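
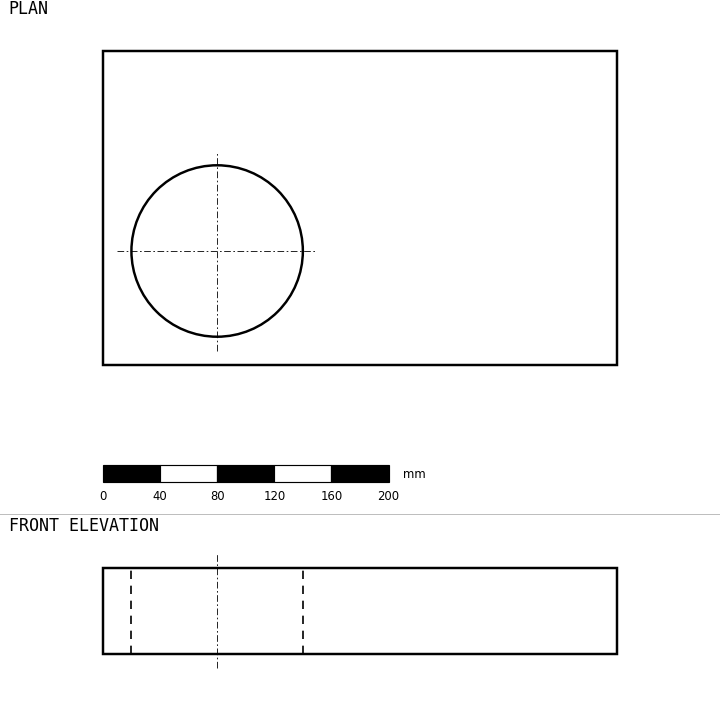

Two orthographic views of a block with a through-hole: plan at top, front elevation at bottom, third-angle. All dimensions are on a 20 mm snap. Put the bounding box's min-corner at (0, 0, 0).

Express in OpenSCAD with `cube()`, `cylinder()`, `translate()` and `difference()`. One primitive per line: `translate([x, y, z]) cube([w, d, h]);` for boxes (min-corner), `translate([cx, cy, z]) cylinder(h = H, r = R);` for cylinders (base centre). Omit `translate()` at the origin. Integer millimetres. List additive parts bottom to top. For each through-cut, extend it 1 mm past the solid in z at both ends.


difference() {
  cube([360, 220, 60]);
  translate([80, 80, -1]) cylinder(h = 62, r = 60);
}


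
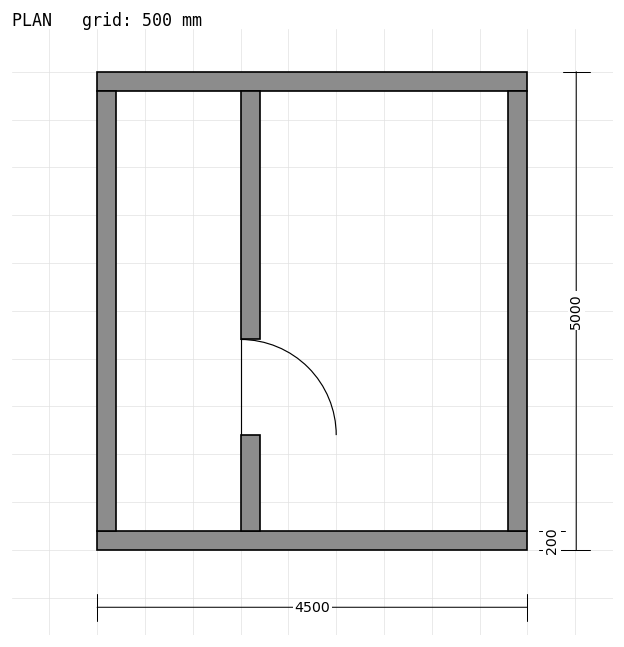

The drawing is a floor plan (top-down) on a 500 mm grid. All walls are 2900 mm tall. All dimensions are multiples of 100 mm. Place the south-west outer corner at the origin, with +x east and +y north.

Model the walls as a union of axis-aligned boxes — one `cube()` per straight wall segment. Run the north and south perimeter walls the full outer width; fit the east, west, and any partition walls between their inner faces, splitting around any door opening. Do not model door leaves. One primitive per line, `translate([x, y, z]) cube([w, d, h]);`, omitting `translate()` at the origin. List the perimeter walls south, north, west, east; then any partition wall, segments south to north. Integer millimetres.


cube([4500, 200, 2900]);
translate([0, 4800, 0]) cube([4500, 200, 2900]);
translate([0, 200, 0]) cube([200, 4600, 2900]);
translate([4300, 200, 0]) cube([200, 4600, 2900]);
translate([1500, 200, 0]) cube([200, 1000, 2900]);
translate([1500, 2200, 0]) cube([200, 2600, 2900]);


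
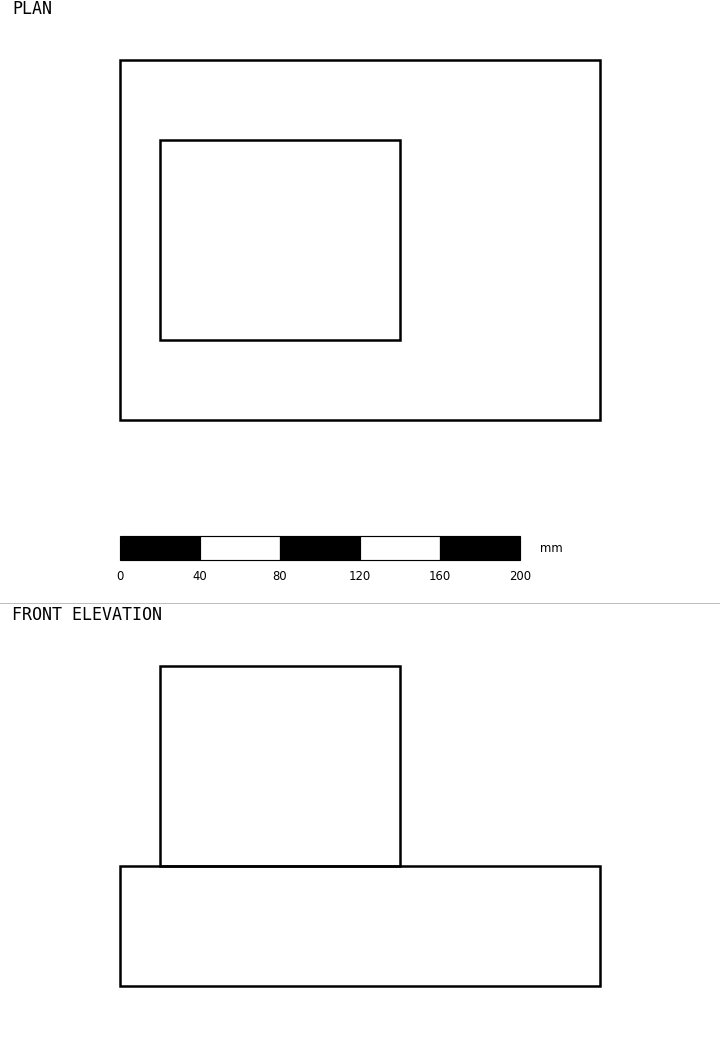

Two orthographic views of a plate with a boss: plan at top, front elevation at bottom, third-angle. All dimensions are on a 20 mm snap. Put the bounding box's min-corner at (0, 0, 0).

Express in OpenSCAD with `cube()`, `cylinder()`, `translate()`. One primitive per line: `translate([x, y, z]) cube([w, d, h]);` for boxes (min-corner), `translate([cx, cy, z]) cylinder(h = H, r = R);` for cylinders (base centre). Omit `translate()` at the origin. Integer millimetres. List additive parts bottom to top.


cube([240, 180, 60]);
translate([20, 40, 60]) cube([120, 100, 100]);


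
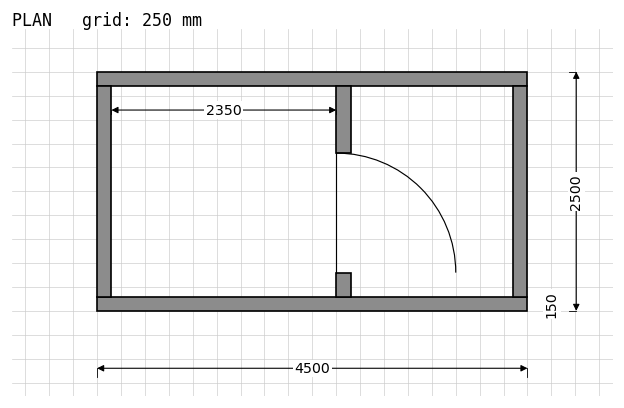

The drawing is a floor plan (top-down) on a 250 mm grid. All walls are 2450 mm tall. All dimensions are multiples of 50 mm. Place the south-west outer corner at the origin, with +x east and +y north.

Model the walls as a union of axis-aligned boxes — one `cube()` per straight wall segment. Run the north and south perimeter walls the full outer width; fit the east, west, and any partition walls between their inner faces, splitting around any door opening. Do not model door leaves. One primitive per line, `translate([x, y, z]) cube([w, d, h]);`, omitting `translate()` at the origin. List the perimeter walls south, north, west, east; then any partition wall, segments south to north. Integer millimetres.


cube([4500, 150, 2450]);
translate([0, 2350, 0]) cube([4500, 150, 2450]);
translate([0, 150, 0]) cube([150, 2200, 2450]);
translate([4350, 150, 0]) cube([150, 2200, 2450]);
translate([2500, 150, 0]) cube([150, 250, 2450]);
translate([2500, 1650, 0]) cube([150, 700, 2450]);


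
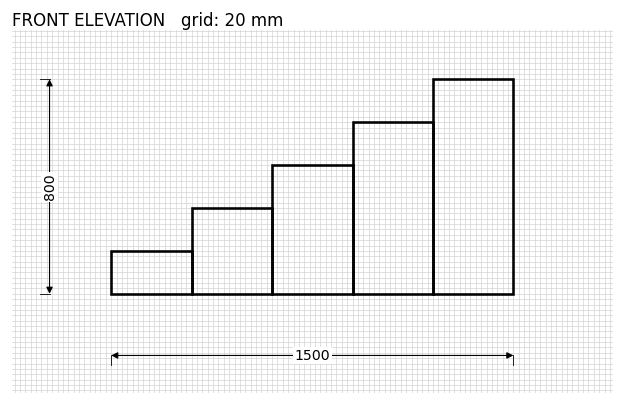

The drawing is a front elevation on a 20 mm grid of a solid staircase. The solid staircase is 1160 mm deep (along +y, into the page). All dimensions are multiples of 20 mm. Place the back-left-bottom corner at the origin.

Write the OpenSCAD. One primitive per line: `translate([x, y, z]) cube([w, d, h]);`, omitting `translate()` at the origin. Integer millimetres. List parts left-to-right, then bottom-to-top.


cube([300, 1160, 160]);
translate([300, 0, 0]) cube([300, 1160, 320]);
translate([600, 0, 0]) cube([300, 1160, 480]);
translate([900, 0, 0]) cube([300, 1160, 640]);
translate([1200, 0, 0]) cube([300, 1160, 800]);


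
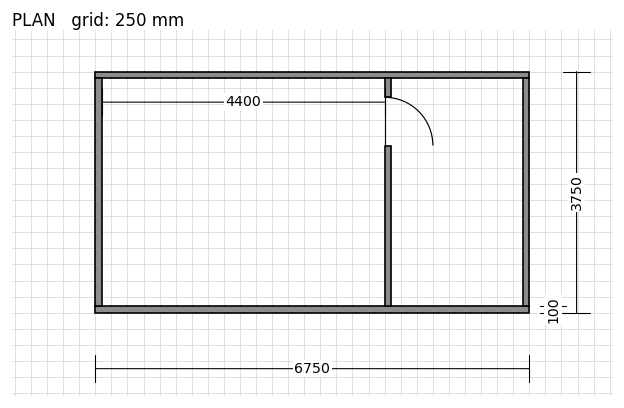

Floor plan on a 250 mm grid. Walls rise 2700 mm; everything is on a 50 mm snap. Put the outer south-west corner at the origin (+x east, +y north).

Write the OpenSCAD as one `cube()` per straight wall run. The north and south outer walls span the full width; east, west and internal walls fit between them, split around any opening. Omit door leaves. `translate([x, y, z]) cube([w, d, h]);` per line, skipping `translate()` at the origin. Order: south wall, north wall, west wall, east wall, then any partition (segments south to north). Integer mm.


cube([6750, 100, 2700]);
translate([0, 3650, 0]) cube([6750, 100, 2700]);
translate([0, 100, 0]) cube([100, 3550, 2700]);
translate([6650, 100, 0]) cube([100, 3550, 2700]);
translate([4500, 100, 0]) cube([100, 2500, 2700]);
translate([4500, 3350, 0]) cube([100, 300, 2700]);


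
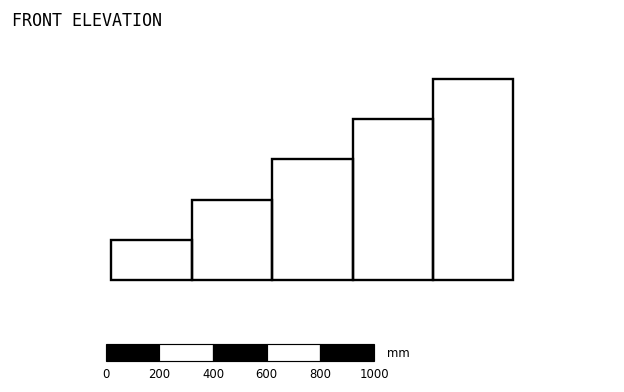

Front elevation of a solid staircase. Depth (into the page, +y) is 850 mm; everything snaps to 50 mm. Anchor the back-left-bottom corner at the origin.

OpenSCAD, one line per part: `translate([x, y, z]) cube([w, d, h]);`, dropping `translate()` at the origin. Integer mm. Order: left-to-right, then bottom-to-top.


cube([300, 850, 150]);
translate([300, 0, 0]) cube([300, 850, 300]);
translate([600, 0, 0]) cube([300, 850, 450]);
translate([900, 0, 0]) cube([300, 850, 600]);
translate([1200, 0, 0]) cube([300, 850, 750]);


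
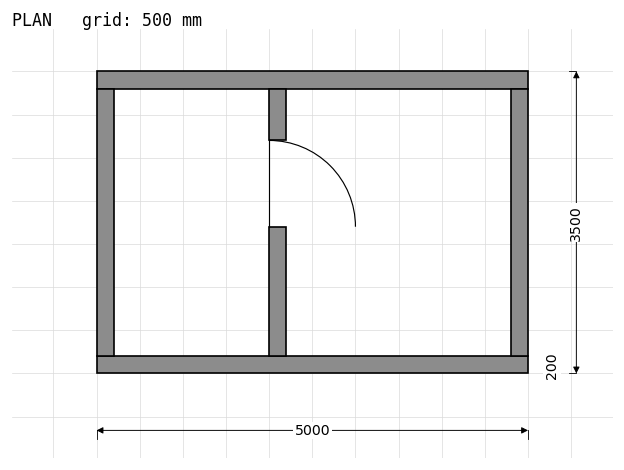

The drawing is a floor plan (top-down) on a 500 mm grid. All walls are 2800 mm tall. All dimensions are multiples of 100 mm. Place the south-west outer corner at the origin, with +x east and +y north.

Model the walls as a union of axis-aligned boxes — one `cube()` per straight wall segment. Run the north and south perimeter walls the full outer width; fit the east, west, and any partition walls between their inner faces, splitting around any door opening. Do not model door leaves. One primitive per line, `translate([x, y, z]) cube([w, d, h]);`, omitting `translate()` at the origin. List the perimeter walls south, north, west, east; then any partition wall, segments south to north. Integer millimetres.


cube([5000, 200, 2800]);
translate([0, 3300, 0]) cube([5000, 200, 2800]);
translate([0, 200, 0]) cube([200, 3100, 2800]);
translate([4800, 200, 0]) cube([200, 3100, 2800]);
translate([2000, 200, 0]) cube([200, 1500, 2800]);
translate([2000, 2700, 0]) cube([200, 600, 2800]);


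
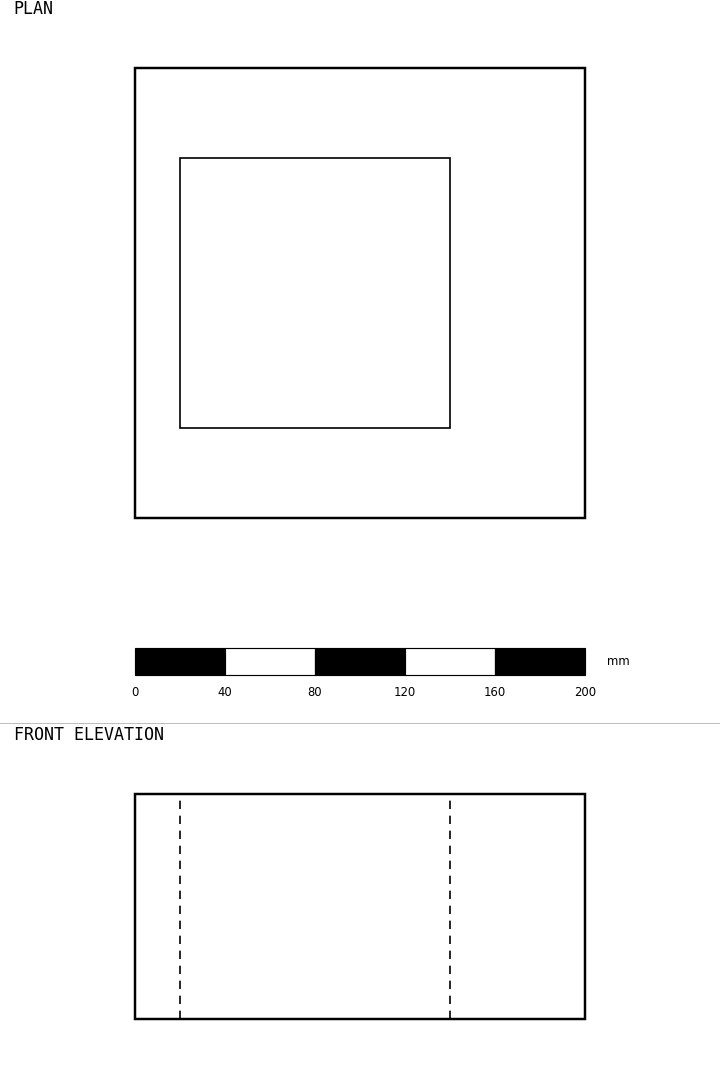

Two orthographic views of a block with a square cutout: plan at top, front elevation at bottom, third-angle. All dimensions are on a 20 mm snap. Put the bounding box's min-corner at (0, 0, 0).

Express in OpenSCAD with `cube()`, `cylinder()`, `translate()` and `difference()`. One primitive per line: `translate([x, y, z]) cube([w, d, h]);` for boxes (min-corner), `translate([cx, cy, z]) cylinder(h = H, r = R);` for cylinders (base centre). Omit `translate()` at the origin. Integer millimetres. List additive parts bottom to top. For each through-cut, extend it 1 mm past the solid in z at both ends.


difference() {
  cube([200, 200, 100]);
  translate([20, 40, -1]) cube([120, 120, 102]);
}


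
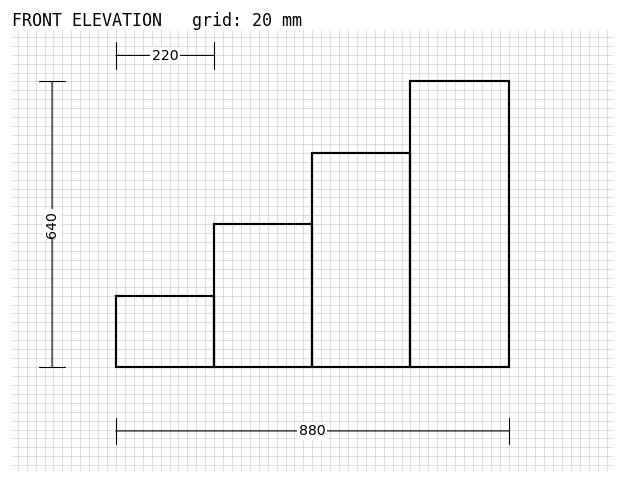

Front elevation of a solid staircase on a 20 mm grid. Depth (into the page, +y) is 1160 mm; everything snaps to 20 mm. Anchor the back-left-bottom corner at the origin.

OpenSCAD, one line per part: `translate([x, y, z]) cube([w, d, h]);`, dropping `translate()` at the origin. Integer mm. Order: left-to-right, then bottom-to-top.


cube([220, 1160, 160]);
translate([220, 0, 0]) cube([220, 1160, 320]);
translate([440, 0, 0]) cube([220, 1160, 480]);
translate([660, 0, 0]) cube([220, 1160, 640]);


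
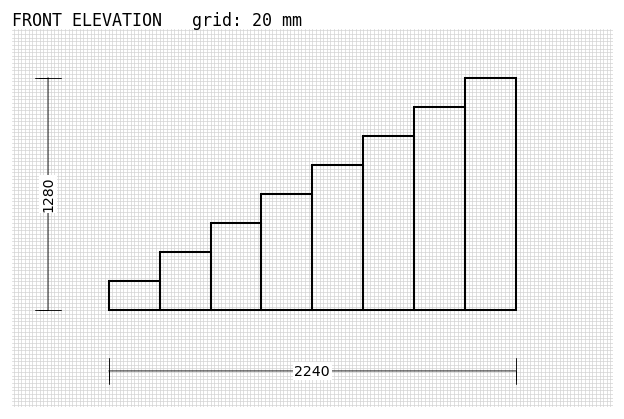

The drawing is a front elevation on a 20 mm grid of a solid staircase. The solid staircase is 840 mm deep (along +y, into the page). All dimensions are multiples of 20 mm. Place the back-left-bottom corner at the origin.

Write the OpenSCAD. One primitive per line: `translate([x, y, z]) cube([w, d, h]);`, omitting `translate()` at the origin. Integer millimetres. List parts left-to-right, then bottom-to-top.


cube([280, 840, 160]);
translate([280, 0, 0]) cube([280, 840, 320]);
translate([560, 0, 0]) cube([280, 840, 480]);
translate([840, 0, 0]) cube([280, 840, 640]);
translate([1120, 0, 0]) cube([280, 840, 800]);
translate([1400, 0, 0]) cube([280, 840, 960]);
translate([1680, 0, 0]) cube([280, 840, 1120]);
translate([1960, 0, 0]) cube([280, 840, 1280]);


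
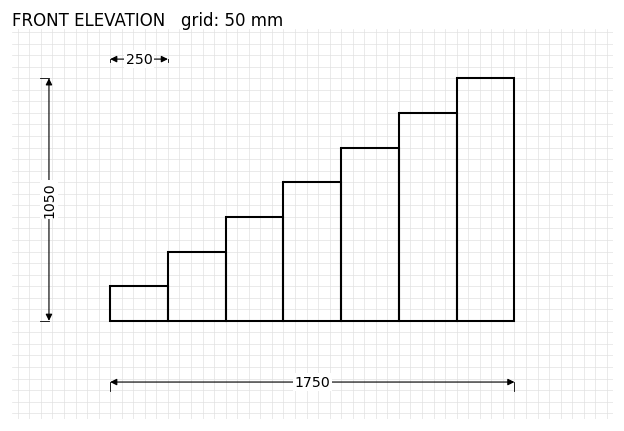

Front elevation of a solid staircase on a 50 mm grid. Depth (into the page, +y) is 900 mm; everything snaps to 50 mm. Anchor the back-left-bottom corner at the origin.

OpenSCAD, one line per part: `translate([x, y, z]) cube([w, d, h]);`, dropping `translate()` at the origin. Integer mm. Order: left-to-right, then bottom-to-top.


cube([250, 900, 150]);
translate([250, 0, 0]) cube([250, 900, 300]);
translate([500, 0, 0]) cube([250, 900, 450]);
translate([750, 0, 0]) cube([250, 900, 600]);
translate([1000, 0, 0]) cube([250, 900, 750]);
translate([1250, 0, 0]) cube([250, 900, 900]);
translate([1500, 0, 0]) cube([250, 900, 1050]);


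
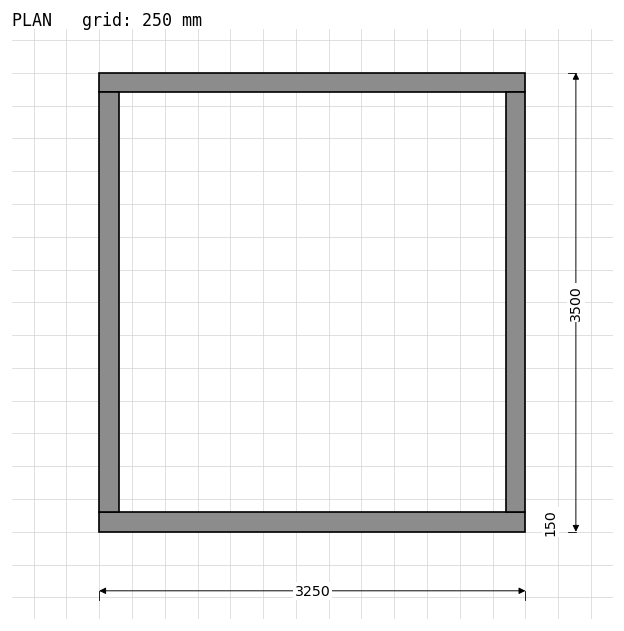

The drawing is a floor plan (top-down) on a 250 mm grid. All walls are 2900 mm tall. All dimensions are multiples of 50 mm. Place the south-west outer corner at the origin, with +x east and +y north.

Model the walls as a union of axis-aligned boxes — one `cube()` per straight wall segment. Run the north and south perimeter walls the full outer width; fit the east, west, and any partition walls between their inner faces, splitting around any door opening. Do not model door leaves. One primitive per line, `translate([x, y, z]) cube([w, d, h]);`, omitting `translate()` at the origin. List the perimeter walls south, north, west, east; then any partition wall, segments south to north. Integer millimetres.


cube([3250, 150, 2900]);
translate([0, 3350, 0]) cube([3250, 150, 2900]);
translate([0, 150, 0]) cube([150, 3200, 2900]);
translate([3100, 150, 0]) cube([150, 3200, 2900]);


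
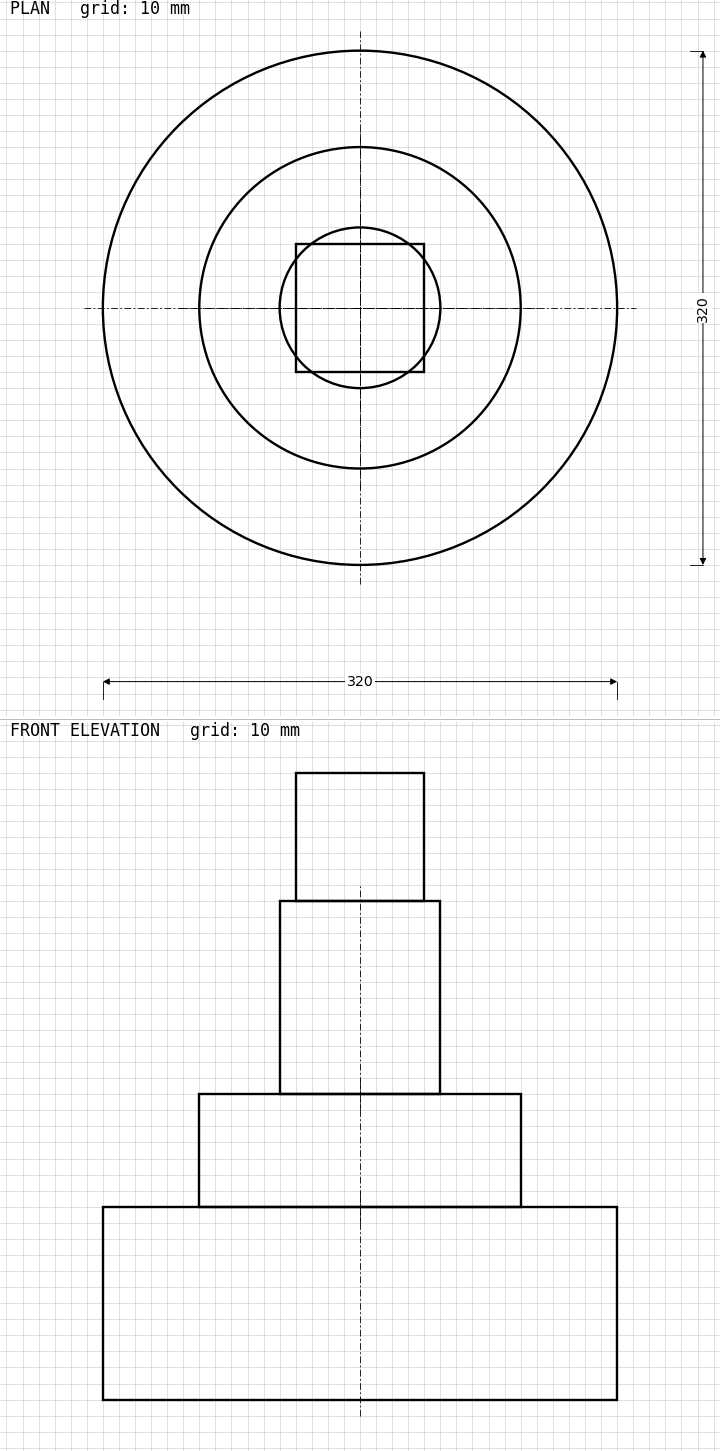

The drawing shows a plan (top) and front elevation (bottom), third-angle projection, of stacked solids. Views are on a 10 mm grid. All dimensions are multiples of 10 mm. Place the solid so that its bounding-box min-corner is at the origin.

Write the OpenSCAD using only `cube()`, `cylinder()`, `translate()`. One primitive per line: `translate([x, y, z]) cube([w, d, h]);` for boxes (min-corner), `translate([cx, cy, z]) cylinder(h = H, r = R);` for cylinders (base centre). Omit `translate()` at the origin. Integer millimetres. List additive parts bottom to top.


translate([160, 160, 0]) cylinder(h = 120, r = 160);
translate([160, 160, 120]) cylinder(h = 70, r = 100);
translate([160, 160, 190]) cylinder(h = 120, r = 50);
translate([120, 120, 310]) cube([80, 80, 80]);


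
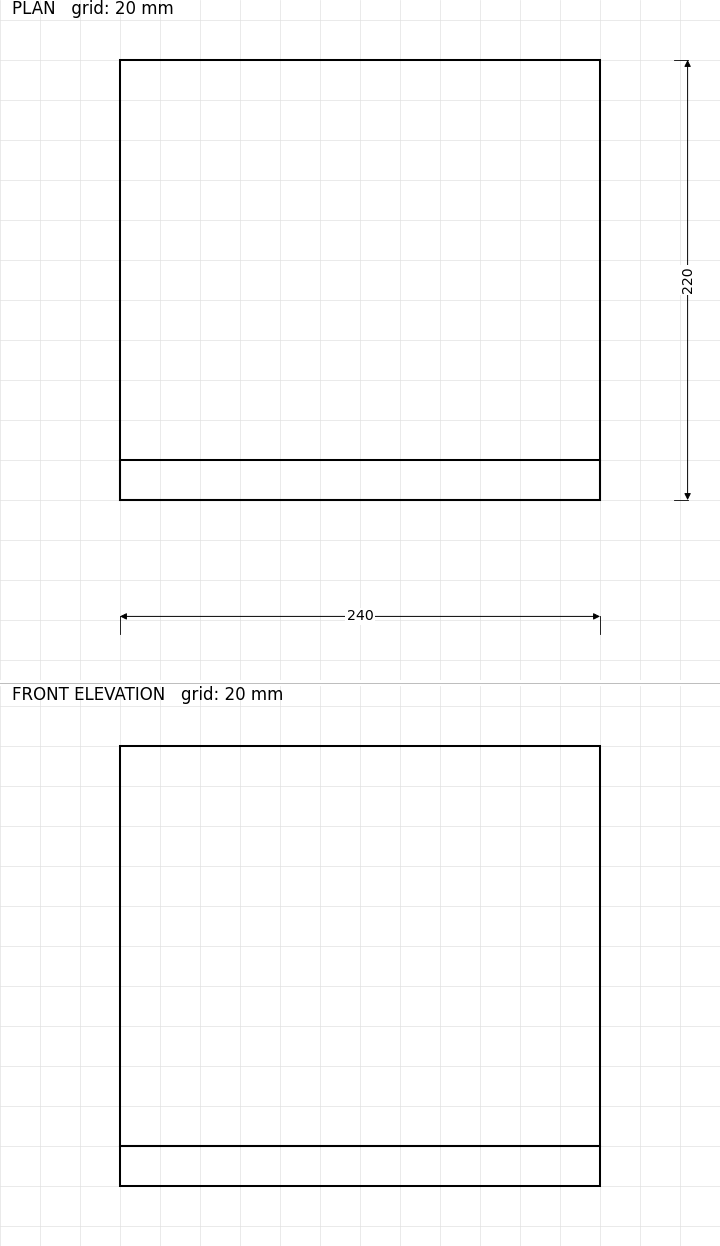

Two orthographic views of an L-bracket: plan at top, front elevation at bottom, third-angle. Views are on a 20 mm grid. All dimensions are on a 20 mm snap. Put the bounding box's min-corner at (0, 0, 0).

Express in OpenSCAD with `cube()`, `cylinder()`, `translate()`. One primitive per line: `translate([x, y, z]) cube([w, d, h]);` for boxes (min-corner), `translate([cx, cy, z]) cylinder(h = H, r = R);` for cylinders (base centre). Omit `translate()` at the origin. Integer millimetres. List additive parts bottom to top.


cube([240, 220, 20]);
translate([0, 0, 20]) cube([240, 20, 200]);


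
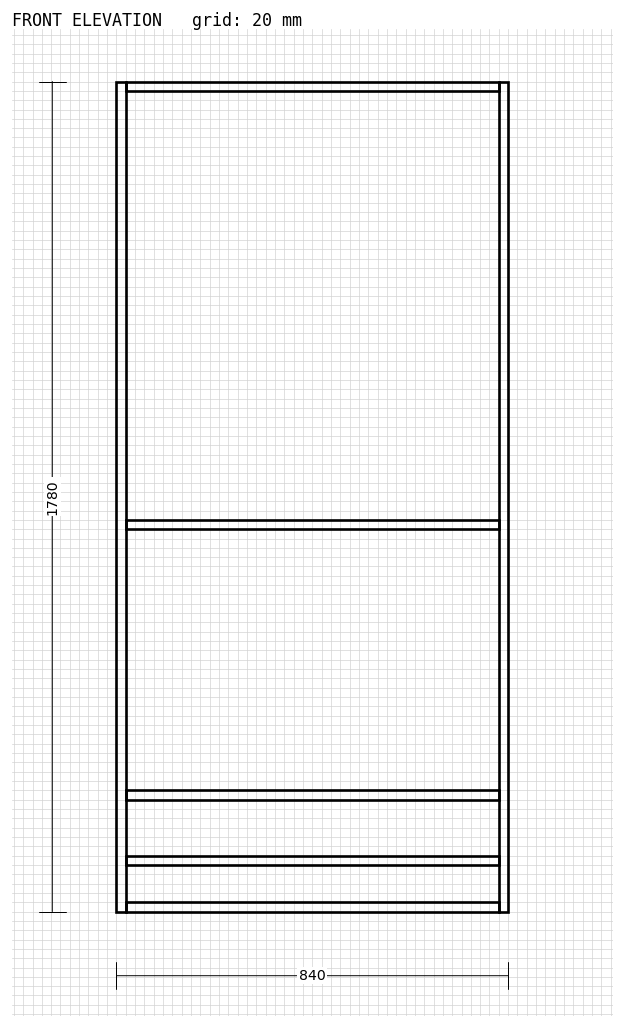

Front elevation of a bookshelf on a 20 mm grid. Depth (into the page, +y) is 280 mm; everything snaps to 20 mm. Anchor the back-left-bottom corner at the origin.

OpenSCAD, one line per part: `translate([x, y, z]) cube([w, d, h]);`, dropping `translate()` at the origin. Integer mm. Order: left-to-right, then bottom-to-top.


cube([20, 280, 1780]);
translate([20, 0, 0]) cube([800, 280, 20]);
translate([20, 0, 100]) cube([800, 280, 20]);
translate([20, 0, 240]) cube([800, 280, 20]);
translate([20, 0, 820]) cube([800, 280, 20]);
translate([20, 0, 1760]) cube([800, 280, 20]);
translate([820, 0, 0]) cube([20, 280, 1780]);


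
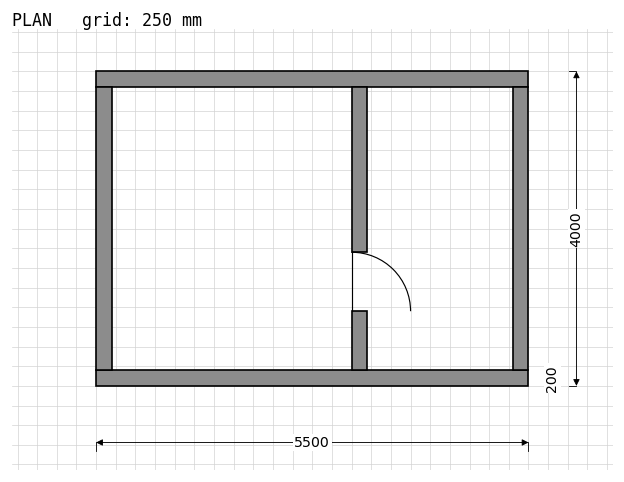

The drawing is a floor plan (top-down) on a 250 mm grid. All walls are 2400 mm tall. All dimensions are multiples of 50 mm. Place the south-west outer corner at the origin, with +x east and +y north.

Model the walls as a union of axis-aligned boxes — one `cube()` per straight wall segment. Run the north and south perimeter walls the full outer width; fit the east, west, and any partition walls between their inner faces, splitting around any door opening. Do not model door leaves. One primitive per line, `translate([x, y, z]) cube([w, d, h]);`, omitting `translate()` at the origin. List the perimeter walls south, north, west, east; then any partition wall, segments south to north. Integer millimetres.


cube([5500, 200, 2400]);
translate([0, 3800, 0]) cube([5500, 200, 2400]);
translate([0, 200, 0]) cube([200, 3600, 2400]);
translate([5300, 200, 0]) cube([200, 3600, 2400]);
translate([3250, 200, 0]) cube([200, 750, 2400]);
translate([3250, 1700, 0]) cube([200, 2100, 2400]);


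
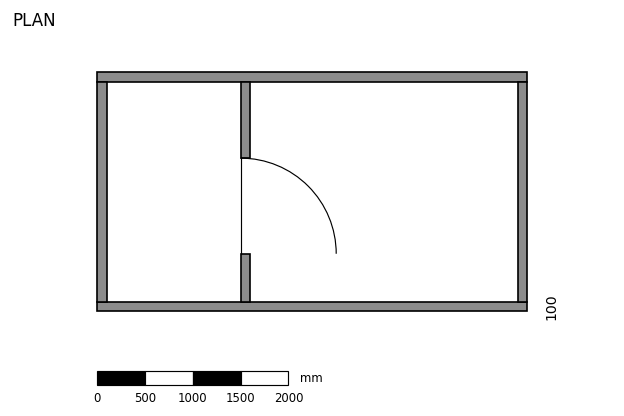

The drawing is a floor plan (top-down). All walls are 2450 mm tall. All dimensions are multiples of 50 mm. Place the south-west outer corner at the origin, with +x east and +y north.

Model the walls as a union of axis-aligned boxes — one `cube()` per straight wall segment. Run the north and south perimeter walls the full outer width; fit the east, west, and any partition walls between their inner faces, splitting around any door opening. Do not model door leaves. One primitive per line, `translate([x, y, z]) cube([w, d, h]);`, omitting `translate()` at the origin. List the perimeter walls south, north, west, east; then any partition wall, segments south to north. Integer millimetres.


cube([4500, 100, 2450]);
translate([0, 2400, 0]) cube([4500, 100, 2450]);
translate([0, 100, 0]) cube([100, 2300, 2450]);
translate([4400, 100, 0]) cube([100, 2300, 2450]);
translate([1500, 100, 0]) cube([100, 500, 2450]);
translate([1500, 1600, 0]) cube([100, 800, 2450]);


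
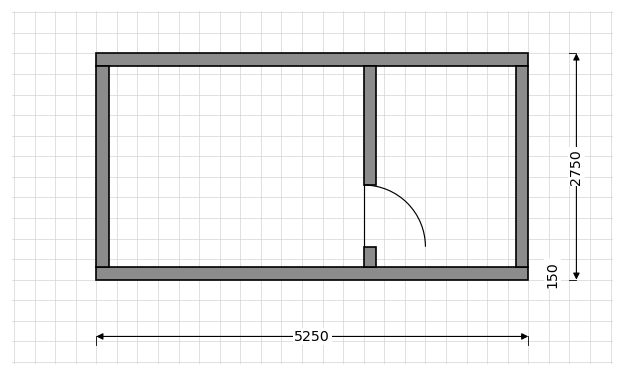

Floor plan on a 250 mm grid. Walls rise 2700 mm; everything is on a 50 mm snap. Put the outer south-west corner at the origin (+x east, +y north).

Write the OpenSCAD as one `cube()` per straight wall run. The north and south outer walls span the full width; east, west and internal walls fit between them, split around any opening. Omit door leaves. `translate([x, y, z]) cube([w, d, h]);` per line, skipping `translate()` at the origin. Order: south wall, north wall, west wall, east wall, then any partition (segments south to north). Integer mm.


cube([5250, 150, 2700]);
translate([0, 2600, 0]) cube([5250, 150, 2700]);
translate([0, 150, 0]) cube([150, 2450, 2700]);
translate([5100, 150, 0]) cube([150, 2450, 2700]);
translate([3250, 150, 0]) cube([150, 250, 2700]);
translate([3250, 1150, 0]) cube([150, 1450, 2700]);


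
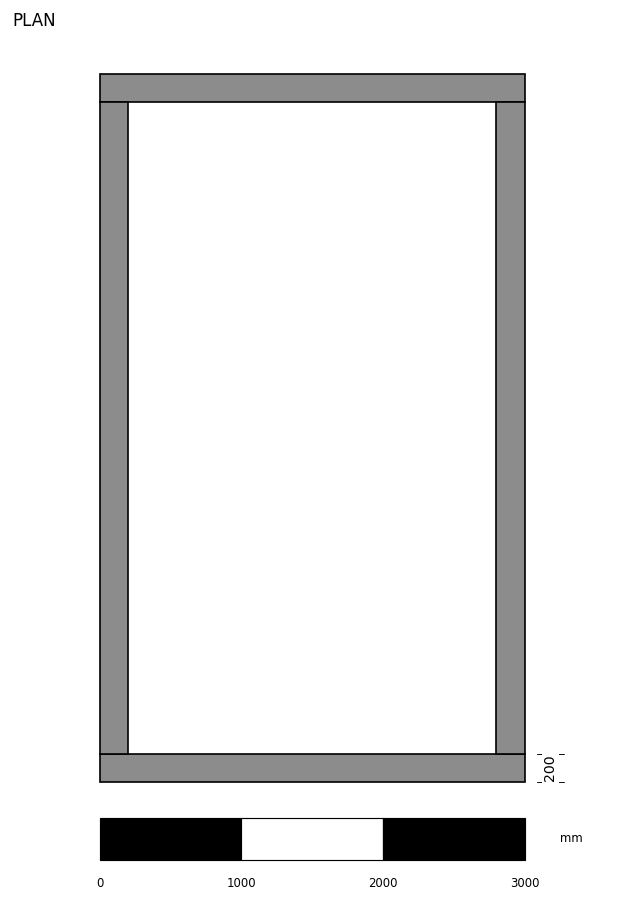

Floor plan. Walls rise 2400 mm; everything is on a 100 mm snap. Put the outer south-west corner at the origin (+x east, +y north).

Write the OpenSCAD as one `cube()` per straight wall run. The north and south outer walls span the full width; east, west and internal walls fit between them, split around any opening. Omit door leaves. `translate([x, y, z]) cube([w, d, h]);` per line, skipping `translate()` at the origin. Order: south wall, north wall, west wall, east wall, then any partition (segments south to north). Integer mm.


cube([3000, 200, 2400]);
translate([0, 4800, 0]) cube([3000, 200, 2400]);
translate([0, 200, 0]) cube([200, 4600, 2400]);
translate([2800, 200, 0]) cube([200, 4600, 2400]);


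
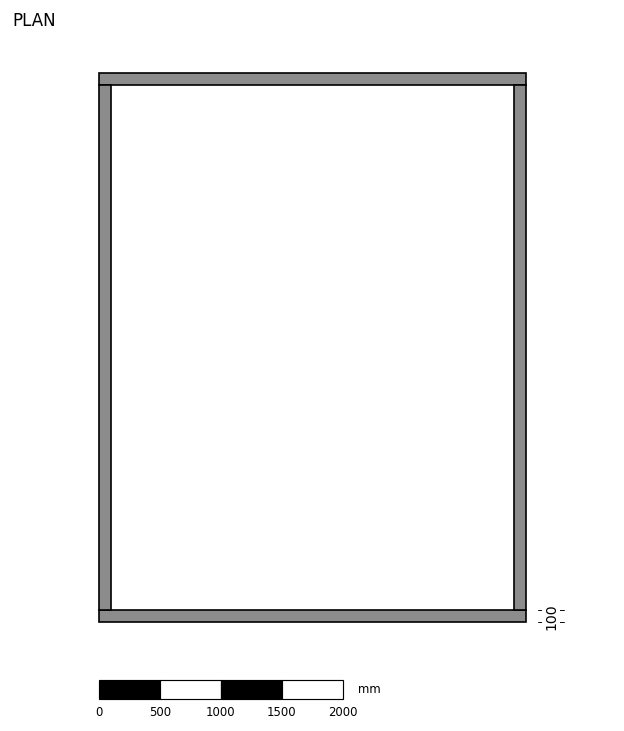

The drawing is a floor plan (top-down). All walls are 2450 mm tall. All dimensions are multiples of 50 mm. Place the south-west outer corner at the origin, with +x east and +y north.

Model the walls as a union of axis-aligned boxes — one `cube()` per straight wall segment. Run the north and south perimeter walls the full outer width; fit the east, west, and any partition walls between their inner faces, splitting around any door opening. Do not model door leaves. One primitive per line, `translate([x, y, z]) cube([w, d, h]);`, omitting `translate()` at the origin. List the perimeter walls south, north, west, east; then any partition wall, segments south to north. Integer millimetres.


cube([3500, 100, 2450]);
translate([0, 4400, 0]) cube([3500, 100, 2450]);
translate([0, 100, 0]) cube([100, 4300, 2450]);
translate([3400, 100, 0]) cube([100, 4300, 2450]);


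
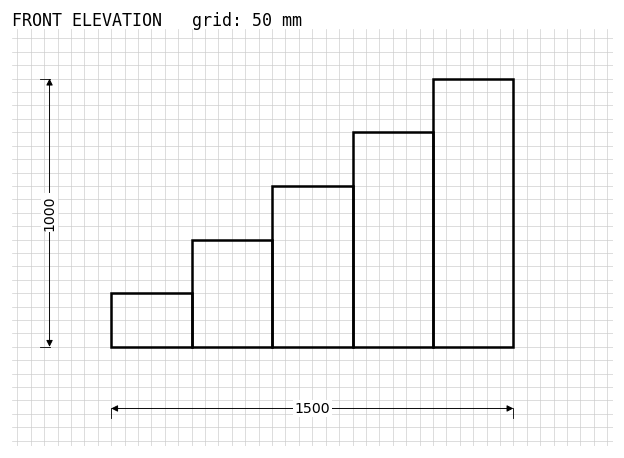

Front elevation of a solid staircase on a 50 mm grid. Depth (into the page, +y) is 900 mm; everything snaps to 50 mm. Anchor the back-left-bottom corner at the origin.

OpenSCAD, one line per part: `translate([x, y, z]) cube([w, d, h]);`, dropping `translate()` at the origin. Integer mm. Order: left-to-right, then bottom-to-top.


cube([300, 900, 200]);
translate([300, 0, 0]) cube([300, 900, 400]);
translate([600, 0, 0]) cube([300, 900, 600]);
translate([900, 0, 0]) cube([300, 900, 800]);
translate([1200, 0, 0]) cube([300, 900, 1000]);


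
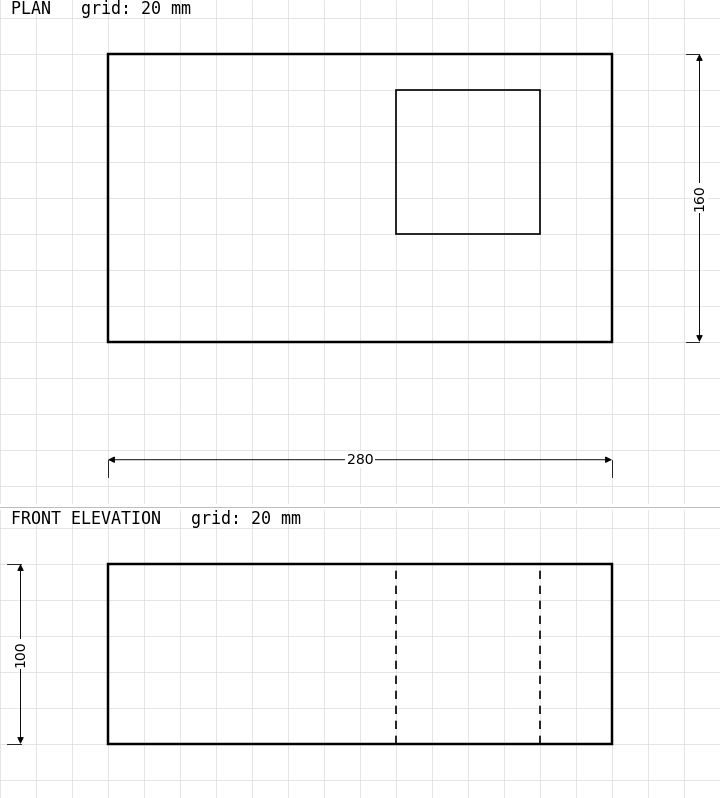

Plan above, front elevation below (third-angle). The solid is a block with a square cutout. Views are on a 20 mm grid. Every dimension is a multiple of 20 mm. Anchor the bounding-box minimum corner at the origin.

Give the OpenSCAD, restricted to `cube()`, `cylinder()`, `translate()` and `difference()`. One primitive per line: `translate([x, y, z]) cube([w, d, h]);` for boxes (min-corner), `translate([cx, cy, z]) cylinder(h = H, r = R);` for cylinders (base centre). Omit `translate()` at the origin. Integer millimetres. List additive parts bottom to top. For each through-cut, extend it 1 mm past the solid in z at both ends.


difference() {
  cube([280, 160, 100]);
  translate([160, 60, -1]) cube([80, 80, 102]);
}


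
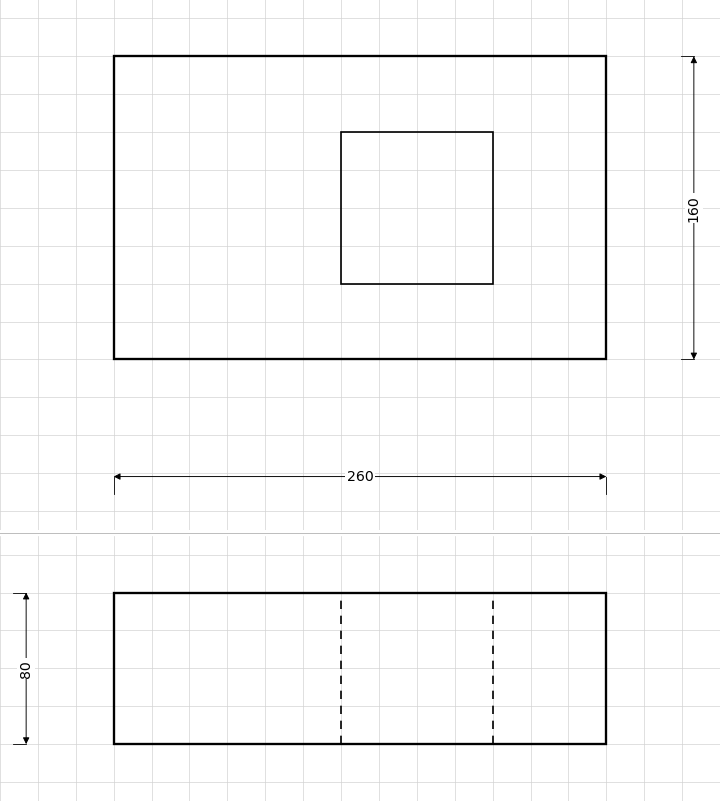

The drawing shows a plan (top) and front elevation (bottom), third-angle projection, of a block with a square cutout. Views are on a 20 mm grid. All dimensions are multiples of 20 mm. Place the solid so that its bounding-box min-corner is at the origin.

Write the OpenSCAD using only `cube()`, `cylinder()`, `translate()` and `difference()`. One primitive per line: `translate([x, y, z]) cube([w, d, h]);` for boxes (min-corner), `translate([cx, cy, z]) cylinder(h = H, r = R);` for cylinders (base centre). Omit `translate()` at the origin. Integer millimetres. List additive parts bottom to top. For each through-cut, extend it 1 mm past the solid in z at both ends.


difference() {
  cube([260, 160, 80]);
  translate([120, 40, -1]) cube([80, 80, 82]);
}


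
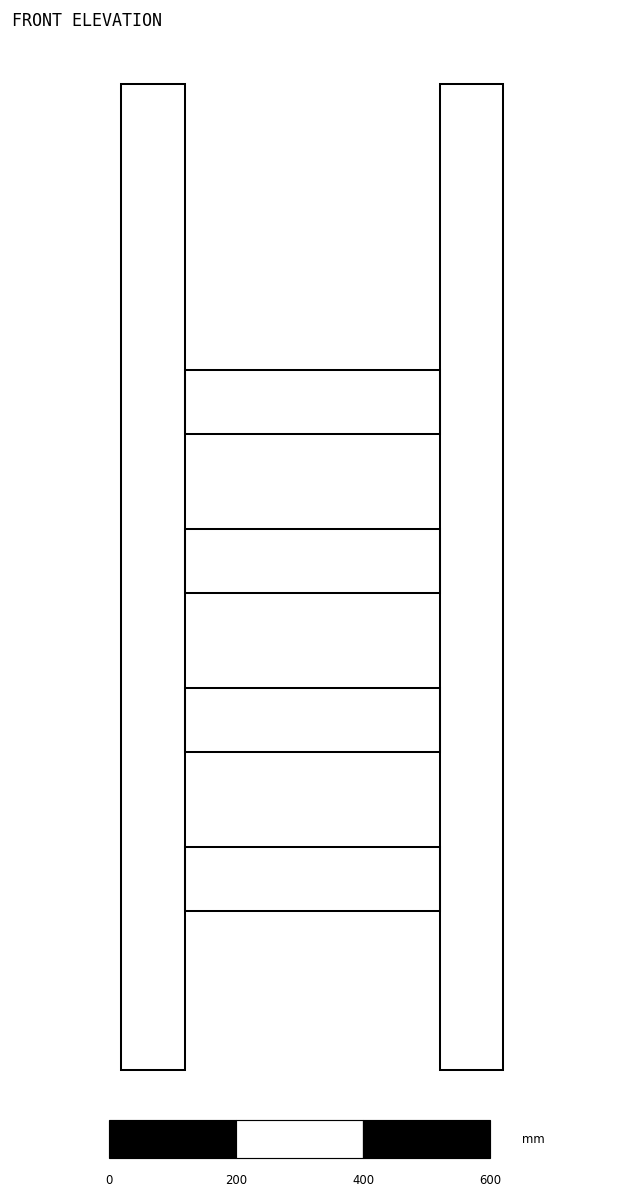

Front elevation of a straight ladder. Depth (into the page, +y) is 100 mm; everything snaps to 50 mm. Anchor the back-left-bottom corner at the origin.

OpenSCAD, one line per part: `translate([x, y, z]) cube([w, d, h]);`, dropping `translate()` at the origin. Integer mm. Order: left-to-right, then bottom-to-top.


cube([100, 100, 1550]);
translate([100, 0, 250]) cube([400, 100, 100]);
translate([100, 0, 500]) cube([400, 100, 100]);
translate([100, 0, 750]) cube([400, 100, 100]);
translate([100, 0, 1000]) cube([400, 100, 100]);
translate([500, 0, 0]) cube([100, 100, 1550]);


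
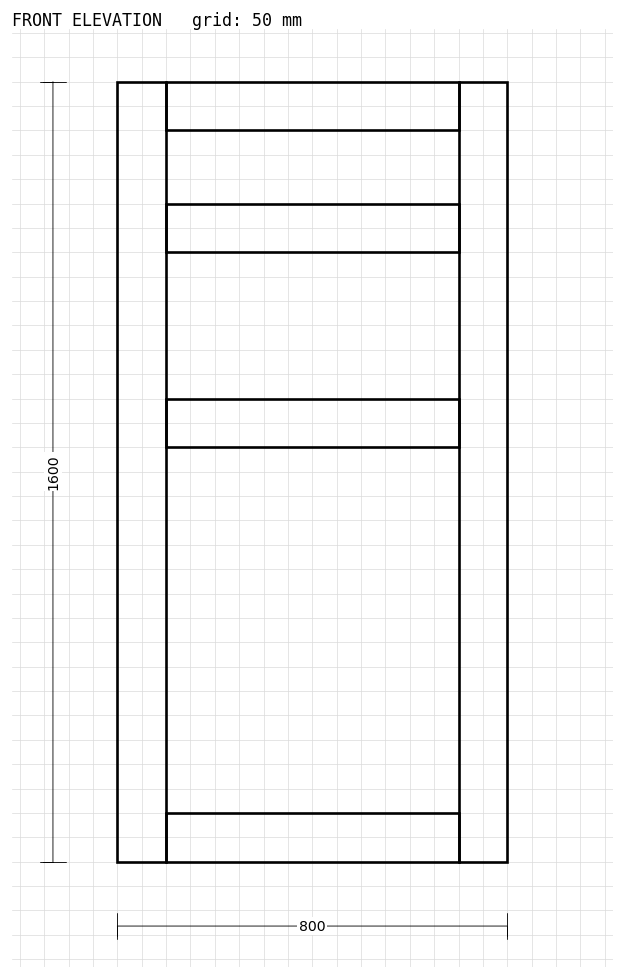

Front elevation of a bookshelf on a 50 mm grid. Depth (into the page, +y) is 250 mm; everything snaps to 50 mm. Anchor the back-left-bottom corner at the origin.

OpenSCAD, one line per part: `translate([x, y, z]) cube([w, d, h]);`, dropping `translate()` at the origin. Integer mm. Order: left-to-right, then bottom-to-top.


cube([100, 250, 1600]);
translate([100, 0, 0]) cube([600, 250, 100]);
translate([100, 0, 850]) cube([600, 250, 100]);
translate([100, 0, 1250]) cube([600, 250, 100]);
translate([100, 0, 1500]) cube([600, 250, 100]);
translate([700, 0, 0]) cube([100, 250, 1600]);


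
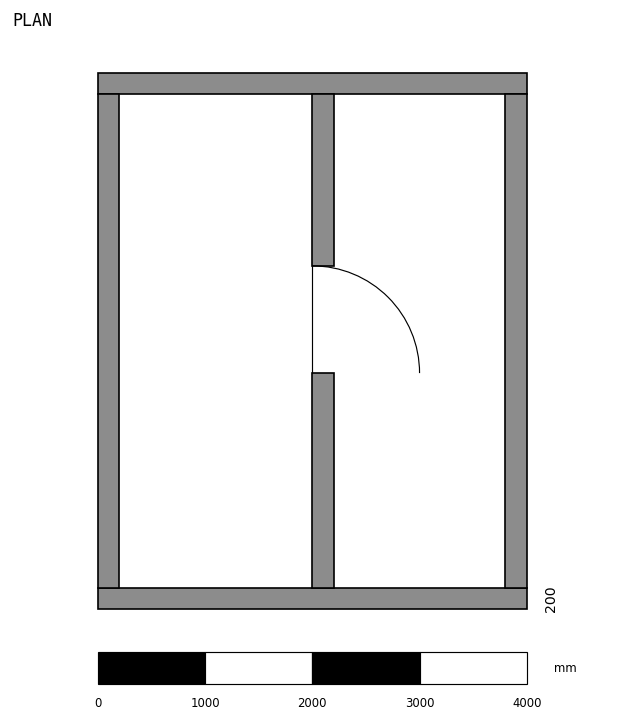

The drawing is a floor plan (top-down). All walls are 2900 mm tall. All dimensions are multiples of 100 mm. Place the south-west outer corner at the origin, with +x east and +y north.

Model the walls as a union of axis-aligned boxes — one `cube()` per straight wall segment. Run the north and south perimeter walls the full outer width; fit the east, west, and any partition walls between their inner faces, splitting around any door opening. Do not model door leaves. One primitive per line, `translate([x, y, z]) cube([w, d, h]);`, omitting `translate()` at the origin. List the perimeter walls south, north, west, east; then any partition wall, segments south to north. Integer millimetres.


cube([4000, 200, 2900]);
translate([0, 4800, 0]) cube([4000, 200, 2900]);
translate([0, 200, 0]) cube([200, 4600, 2900]);
translate([3800, 200, 0]) cube([200, 4600, 2900]);
translate([2000, 200, 0]) cube([200, 2000, 2900]);
translate([2000, 3200, 0]) cube([200, 1600, 2900]);


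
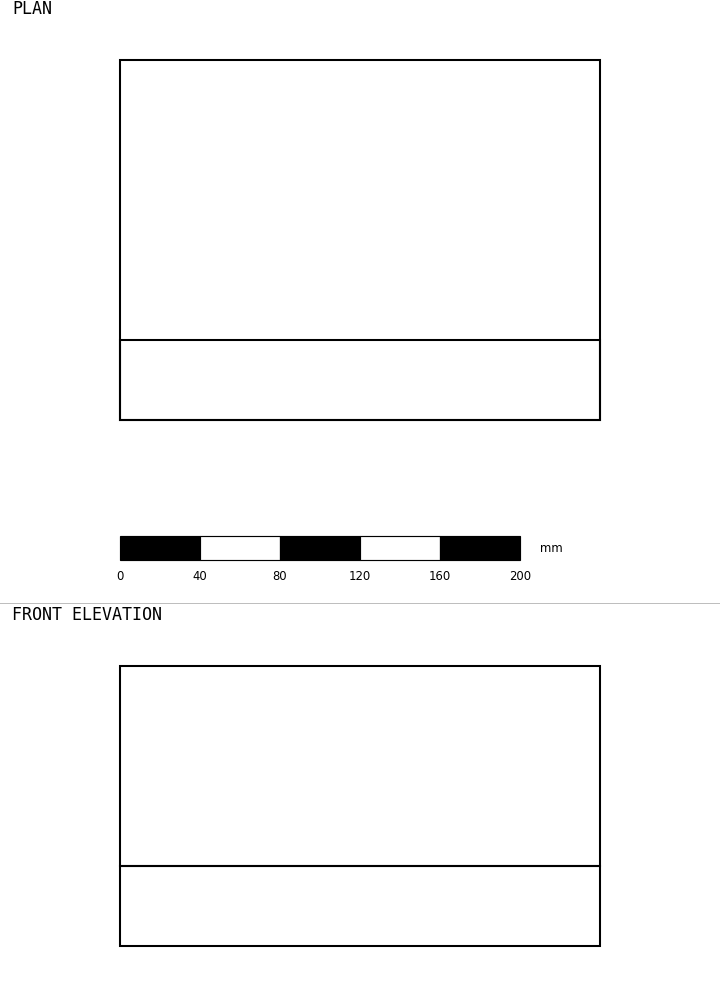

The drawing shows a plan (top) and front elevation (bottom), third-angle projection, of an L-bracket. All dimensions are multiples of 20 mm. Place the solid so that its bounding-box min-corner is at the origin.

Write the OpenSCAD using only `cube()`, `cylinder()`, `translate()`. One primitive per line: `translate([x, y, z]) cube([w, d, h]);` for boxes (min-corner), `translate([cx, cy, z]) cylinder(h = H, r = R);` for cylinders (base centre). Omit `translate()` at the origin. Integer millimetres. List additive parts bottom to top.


cube([240, 180, 40]);
translate([0, 0, 40]) cube([240, 40, 100]);


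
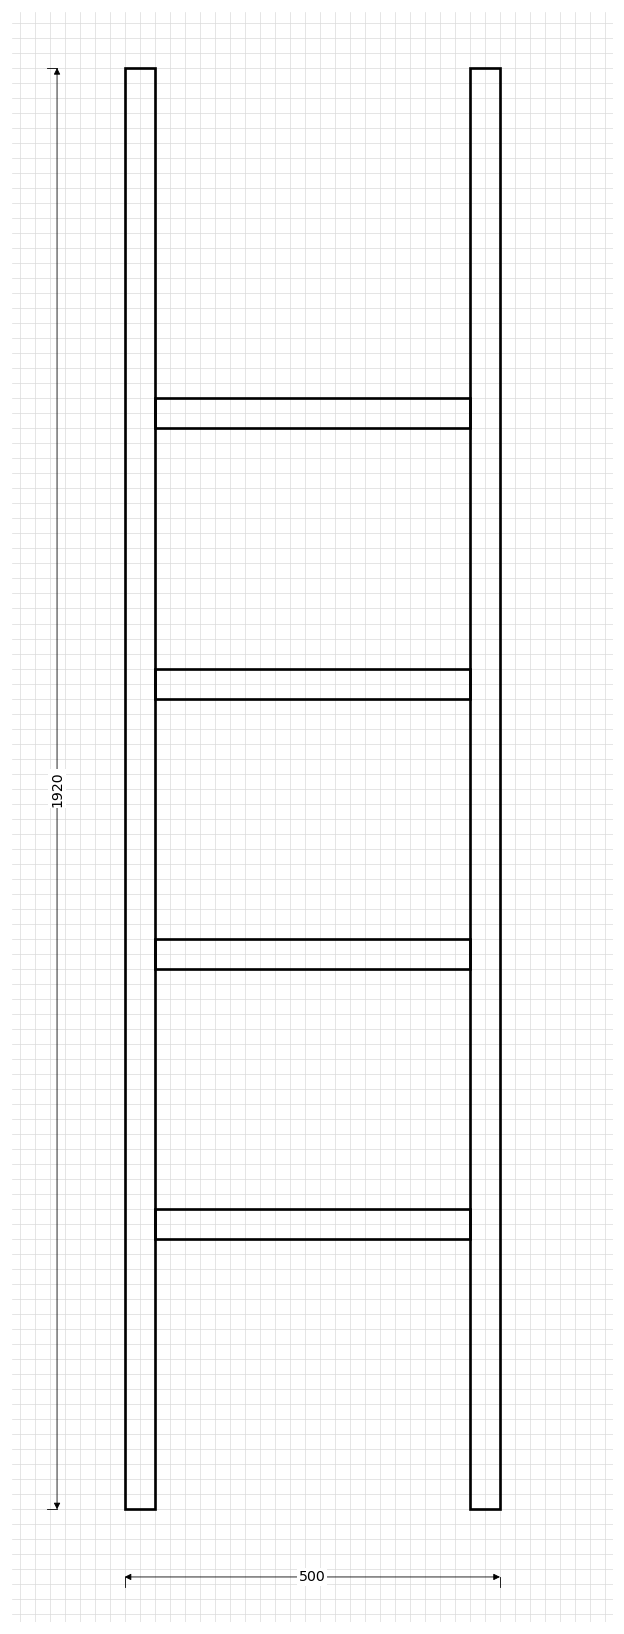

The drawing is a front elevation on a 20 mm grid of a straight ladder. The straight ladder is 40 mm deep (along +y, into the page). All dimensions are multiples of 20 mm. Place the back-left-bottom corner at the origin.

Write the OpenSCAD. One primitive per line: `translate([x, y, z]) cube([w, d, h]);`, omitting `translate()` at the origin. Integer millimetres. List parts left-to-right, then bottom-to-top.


cube([40, 40, 1920]);
translate([40, 0, 360]) cube([420, 40, 40]);
translate([40, 0, 720]) cube([420, 40, 40]);
translate([40, 0, 1080]) cube([420, 40, 40]);
translate([40, 0, 1440]) cube([420, 40, 40]);
translate([460, 0, 0]) cube([40, 40, 1920]);


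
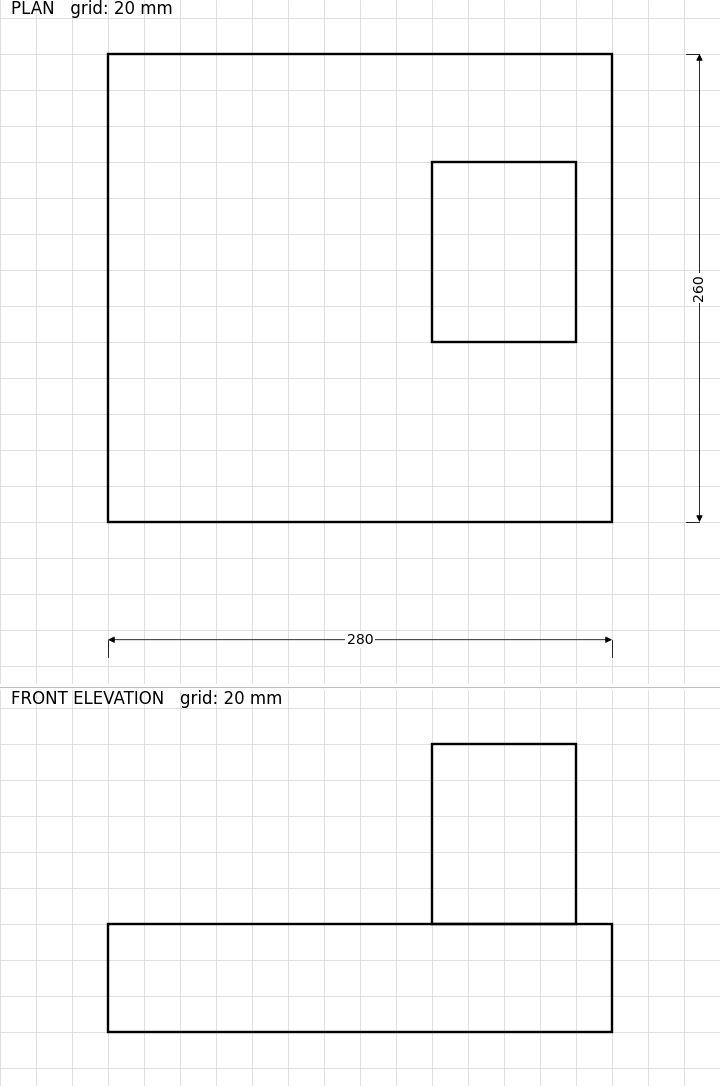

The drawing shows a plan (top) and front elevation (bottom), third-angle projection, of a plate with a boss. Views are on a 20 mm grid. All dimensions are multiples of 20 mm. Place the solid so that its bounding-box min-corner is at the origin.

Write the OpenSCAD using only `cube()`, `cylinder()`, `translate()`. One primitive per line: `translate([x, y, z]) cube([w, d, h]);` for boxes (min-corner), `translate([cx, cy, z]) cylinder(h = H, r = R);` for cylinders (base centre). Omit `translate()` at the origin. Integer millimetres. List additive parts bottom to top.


cube([280, 260, 60]);
translate([180, 100, 60]) cube([80, 100, 100]);


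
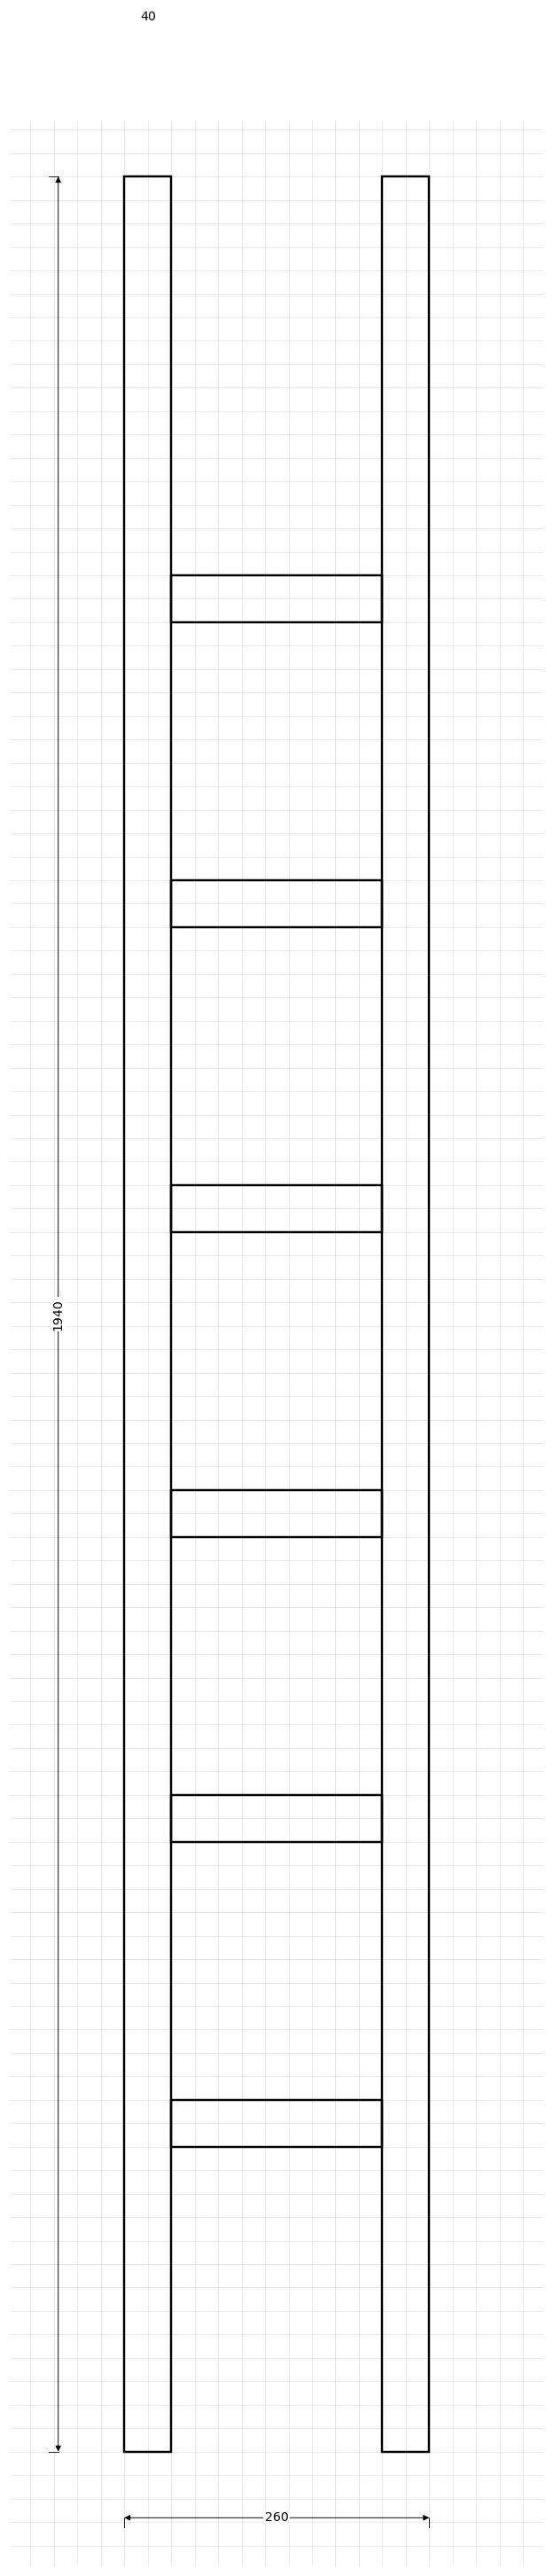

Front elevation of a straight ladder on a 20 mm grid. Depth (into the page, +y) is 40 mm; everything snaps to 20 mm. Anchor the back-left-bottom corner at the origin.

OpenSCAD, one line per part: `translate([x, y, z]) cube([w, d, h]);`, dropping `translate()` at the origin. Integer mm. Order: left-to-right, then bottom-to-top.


cube([40, 40, 1940]);
translate([40, 0, 260]) cube([180, 40, 40]);
translate([40, 0, 520]) cube([180, 40, 40]);
translate([40, 0, 780]) cube([180, 40, 40]);
translate([40, 0, 1040]) cube([180, 40, 40]);
translate([40, 0, 1300]) cube([180, 40, 40]);
translate([40, 0, 1560]) cube([180, 40, 40]);
translate([220, 0, 0]) cube([40, 40, 1940]);


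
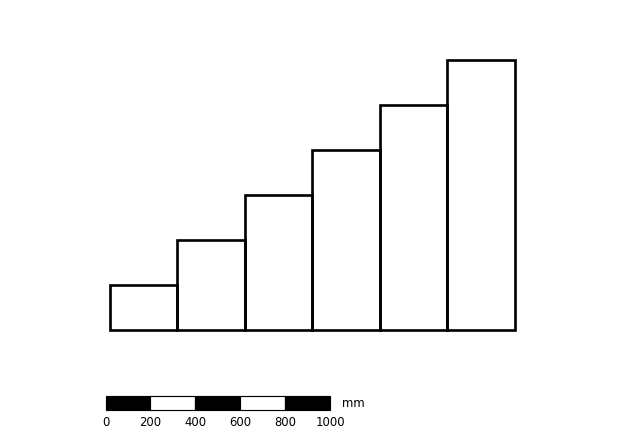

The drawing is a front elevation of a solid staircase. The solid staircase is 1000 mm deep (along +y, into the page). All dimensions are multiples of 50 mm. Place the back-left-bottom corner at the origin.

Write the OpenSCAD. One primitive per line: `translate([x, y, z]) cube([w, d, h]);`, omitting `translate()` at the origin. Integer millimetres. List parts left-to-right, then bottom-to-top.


cube([300, 1000, 200]);
translate([300, 0, 0]) cube([300, 1000, 400]);
translate([600, 0, 0]) cube([300, 1000, 600]);
translate([900, 0, 0]) cube([300, 1000, 800]);
translate([1200, 0, 0]) cube([300, 1000, 1000]);
translate([1500, 0, 0]) cube([300, 1000, 1200]);


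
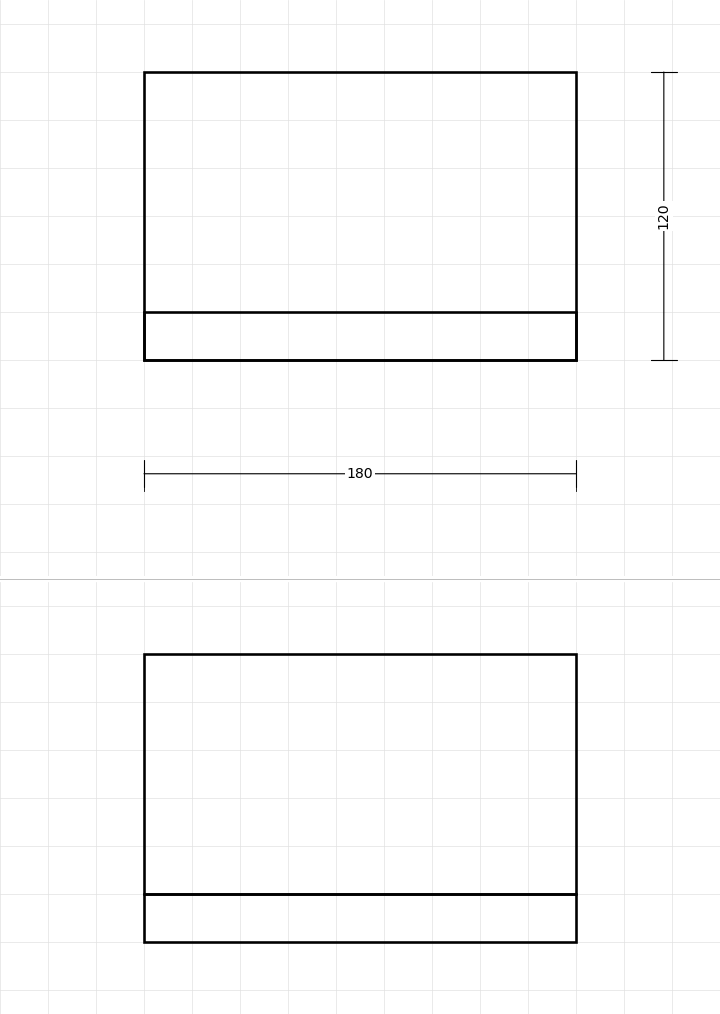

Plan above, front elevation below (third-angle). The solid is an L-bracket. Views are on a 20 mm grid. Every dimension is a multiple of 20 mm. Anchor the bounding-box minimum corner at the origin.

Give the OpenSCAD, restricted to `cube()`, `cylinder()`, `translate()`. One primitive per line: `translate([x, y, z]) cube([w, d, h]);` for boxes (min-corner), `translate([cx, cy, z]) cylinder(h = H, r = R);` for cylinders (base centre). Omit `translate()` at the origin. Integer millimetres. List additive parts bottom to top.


cube([180, 120, 20]);
translate([0, 0, 20]) cube([180, 20, 100]);


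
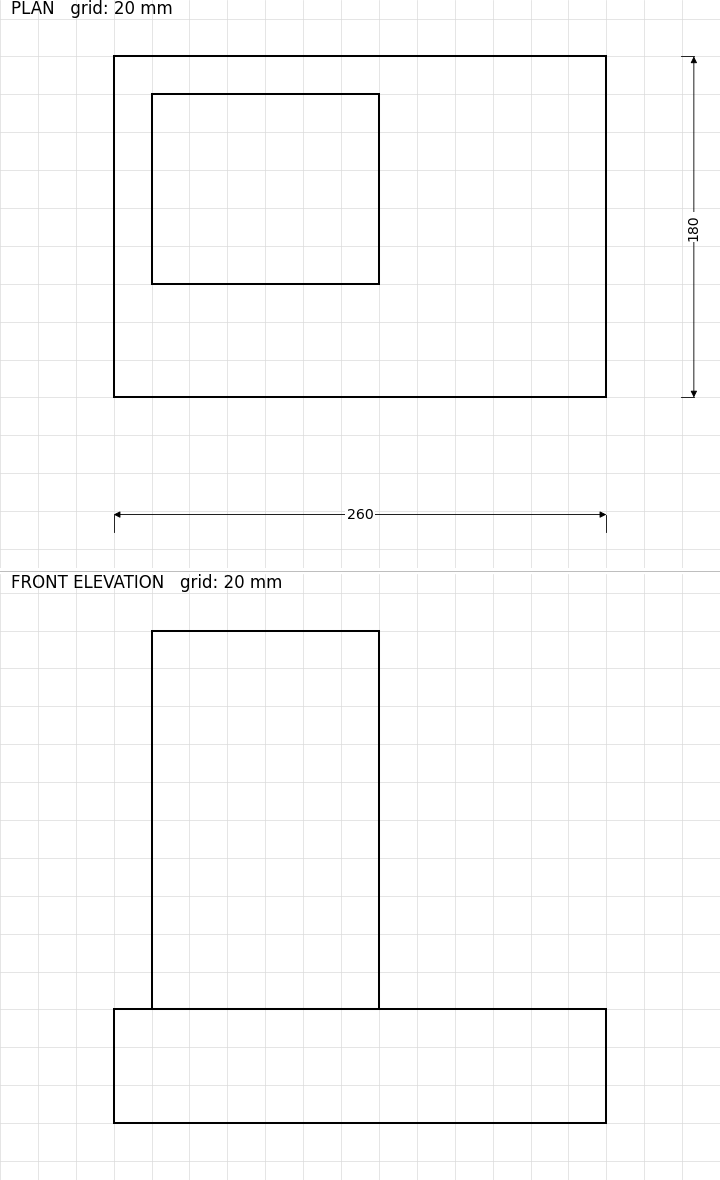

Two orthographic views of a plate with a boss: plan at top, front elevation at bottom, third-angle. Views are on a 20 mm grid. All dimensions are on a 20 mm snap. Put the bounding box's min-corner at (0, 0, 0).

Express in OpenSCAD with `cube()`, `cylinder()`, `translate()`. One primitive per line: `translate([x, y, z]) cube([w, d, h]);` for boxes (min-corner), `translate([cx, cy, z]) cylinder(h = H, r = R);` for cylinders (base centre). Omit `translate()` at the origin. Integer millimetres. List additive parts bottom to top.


cube([260, 180, 60]);
translate([20, 60, 60]) cube([120, 100, 200]);


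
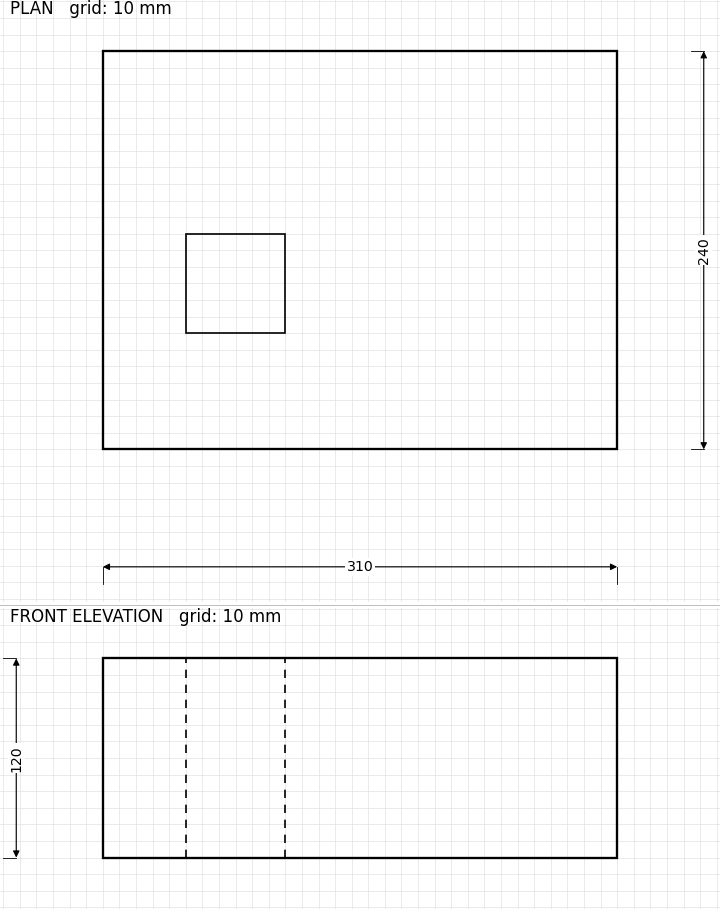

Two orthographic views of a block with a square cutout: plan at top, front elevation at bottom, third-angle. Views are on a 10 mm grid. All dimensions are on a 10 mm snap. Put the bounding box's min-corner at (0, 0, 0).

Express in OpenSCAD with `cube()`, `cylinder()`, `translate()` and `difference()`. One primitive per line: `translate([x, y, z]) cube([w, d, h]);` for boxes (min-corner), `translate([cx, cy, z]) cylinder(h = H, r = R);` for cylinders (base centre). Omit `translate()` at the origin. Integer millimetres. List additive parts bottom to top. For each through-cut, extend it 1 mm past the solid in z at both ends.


difference() {
  cube([310, 240, 120]);
  translate([50, 70, -1]) cube([60, 60, 122]);
}


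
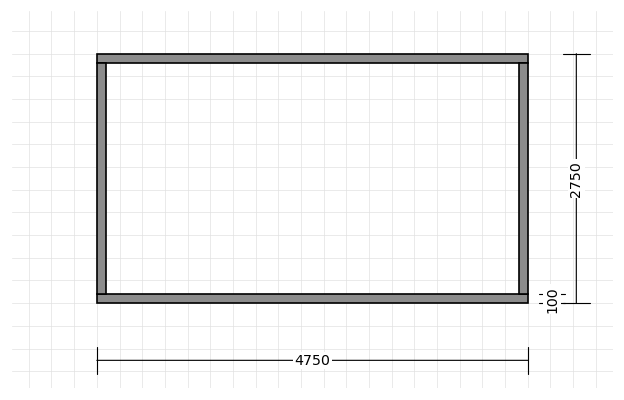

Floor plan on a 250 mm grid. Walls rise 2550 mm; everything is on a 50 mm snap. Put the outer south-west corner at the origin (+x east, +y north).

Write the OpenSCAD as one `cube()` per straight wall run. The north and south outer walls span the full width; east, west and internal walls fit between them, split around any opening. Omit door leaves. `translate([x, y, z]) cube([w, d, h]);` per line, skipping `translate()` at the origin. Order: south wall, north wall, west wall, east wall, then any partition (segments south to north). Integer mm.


cube([4750, 100, 2550]);
translate([0, 2650, 0]) cube([4750, 100, 2550]);
translate([0, 100, 0]) cube([100, 2550, 2550]);
translate([4650, 100, 0]) cube([100, 2550, 2550]);


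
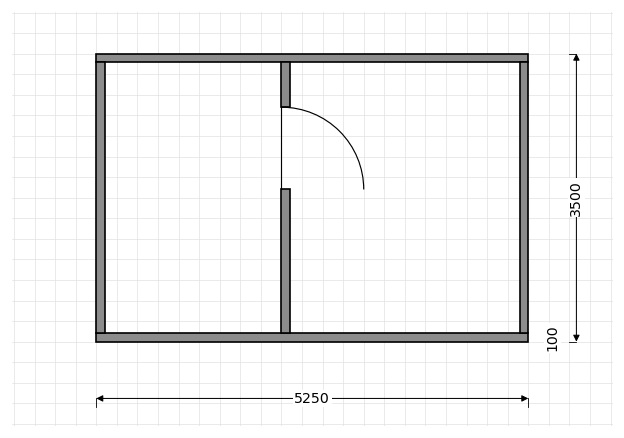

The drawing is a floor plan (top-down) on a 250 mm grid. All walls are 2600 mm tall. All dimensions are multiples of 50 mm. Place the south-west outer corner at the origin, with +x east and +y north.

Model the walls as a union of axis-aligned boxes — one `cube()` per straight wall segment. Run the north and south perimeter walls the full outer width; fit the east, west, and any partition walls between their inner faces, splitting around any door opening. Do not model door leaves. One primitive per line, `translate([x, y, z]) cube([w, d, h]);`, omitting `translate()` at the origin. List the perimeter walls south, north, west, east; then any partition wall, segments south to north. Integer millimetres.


cube([5250, 100, 2600]);
translate([0, 3400, 0]) cube([5250, 100, 2600]);
translate([0, 100, 0]) cube([100, 3300, 2600]);
translate([5150, 100, 0]) cube([100, 3300, 2600]);
translate([2250, 100, 0]) cube([100, 1750, 2600]);
translate([2250, 2850, 0]) cube([100, 550, 2600]);


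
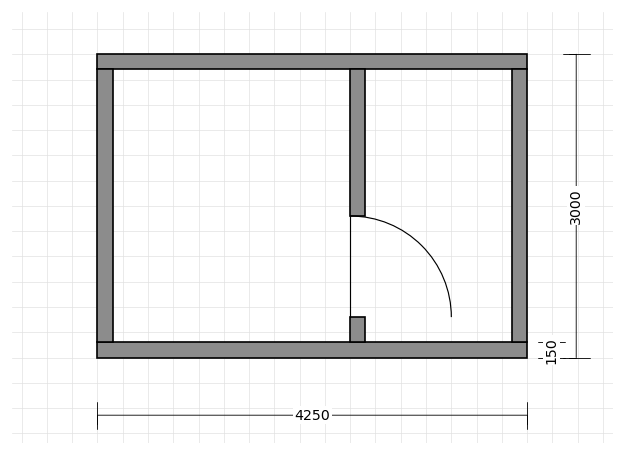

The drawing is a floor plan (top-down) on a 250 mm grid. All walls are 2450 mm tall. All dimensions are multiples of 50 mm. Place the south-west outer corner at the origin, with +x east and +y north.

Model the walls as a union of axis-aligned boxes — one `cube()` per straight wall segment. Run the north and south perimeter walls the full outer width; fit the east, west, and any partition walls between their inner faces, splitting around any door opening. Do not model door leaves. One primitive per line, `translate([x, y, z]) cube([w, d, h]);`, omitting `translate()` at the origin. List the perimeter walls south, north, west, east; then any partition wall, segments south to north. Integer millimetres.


cube([4250, 150, 2450]);
translate([0, 2850, 0]) cube([4250, 150, 2450]);
translate([0, 150, 0]) cube([150, 2700, 2450]);
translate([4100, 150, 0]) cube([150, 2700, 2450]);
translate([2500, 150, 0]) cube([150, 250, 2450]);
translate([2500, 1400, 0]) cube([150, 1450, 2450]);


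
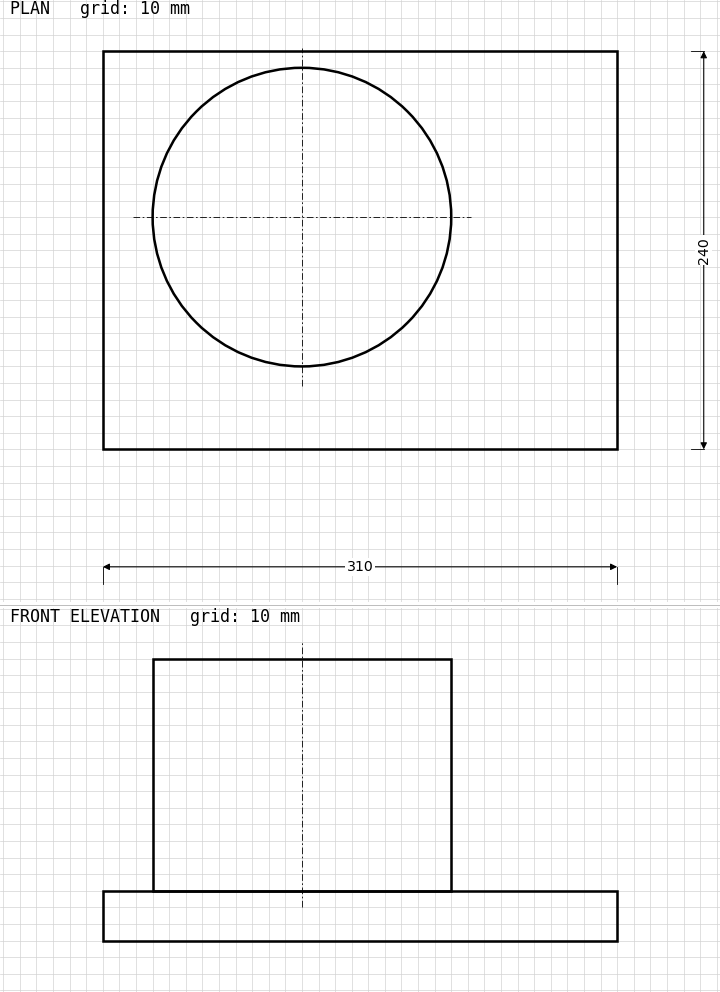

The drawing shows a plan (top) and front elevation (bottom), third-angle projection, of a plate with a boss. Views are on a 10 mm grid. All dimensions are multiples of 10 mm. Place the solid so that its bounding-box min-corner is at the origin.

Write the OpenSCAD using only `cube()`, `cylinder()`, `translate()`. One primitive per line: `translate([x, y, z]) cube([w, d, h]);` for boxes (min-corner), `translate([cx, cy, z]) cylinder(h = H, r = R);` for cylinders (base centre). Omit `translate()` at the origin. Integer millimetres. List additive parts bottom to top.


cube([310, 240, 30]);
translate([120, 140, 30]) cylinder(h = 140, r = 90);
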